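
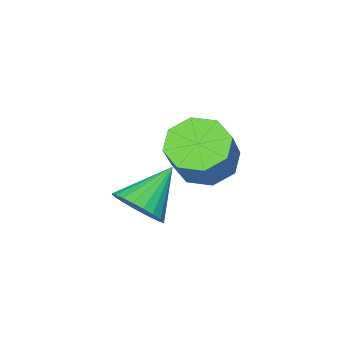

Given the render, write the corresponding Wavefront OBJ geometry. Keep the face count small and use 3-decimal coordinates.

v -0.113 -2.459 3.197
v 0.697 -3.048 2.955
v 1.542 -2.43 4.281
v 0.733 -1.841 4.523
v 0.724 -2.34 2.608
v 1.57 -1.723 3.935
v 0.261 -1.702 2.606
v 1.107 -1.085 3.933
v -0.421 -1.507 2.95
v 0.425 -0.89 4.277
v -0.922 -1.87 3.439
v -0.077 -1.252 4.765
v -0.95 -2.577 3.785
v -0.104 -1.96 5.112
v -0.487 -3.215 3.787
v 0.359 -2.598 5.114
v 0.195 -3.41 3.443
v 1.041 -2.793 4.77
v 3.286 -1.351 3.164
v 3.826 -1.644 3.808
v 1.934 -1.489 4.236
v 3.835 -1.302 3.863
v 3.76 -0.966 3.812
v 3.613 -0.69 3.662
v 3.416 -0.514 3.436
v 3.2 -0.466 3.169
v 2.996 -0.552 2.901
v 2.837 -0.76 2.673
v 2.746 -1.059 2.52
v 2.737 -1.401 2.466
v 2.812 -1.737 2.517
v 2.959 -2.013 2.667
v 3.156 -2.189 2.893
v 3.372 -2.237 3.16
v 3.576 -2.151 3.428
v 3.735 -1.943 3.656
f 2 1 5
f 2 5 3
f 3 5 6
f 3 6 4
f 5 1 7
f 5 7 6
f 6 7 8
f 6 8 4
f 7 1 9
f 7 9 8
f 8 9 10
f 8 10 4
f 9 1 11
f 9 11 10
f 10 11 12
f 10 12 4
f 11 1 13
f 11 13 12
f 12 13 14
f 12 14 4
f 13 1 15
f 13 15 14
f 14 15 16
f 14 16 4
f 15 1 17
f 15 17 16
f 16 17 18
f 16 18 4
f 17 1 2
f 17 2 18
f 18 2 3
f 18 3 4
f 20 19 22
f 20 22 21
f 22 19 23
f 22 23 21
f 23 19 24
f 23 24 21
f 24 19 25
f 24 25 21
f 25 19 26
f 25 26 21
f 26 19 27
f 26 27 21
f 27 19 28
f 27 28 21
f 28 19 29
f 28 29 21
f 29 19 30
f 29 30 21
f 30 19 31
f 30 31 21
f 31 19 32
f 31 32 21
f 32 19 33
f 32 33 21
f 33 19 34
f 33 34 21
f 34 19 35
f 34 35 21
f 35 19 36
f 35 36 21
f 36 19 20
f 36 20 21



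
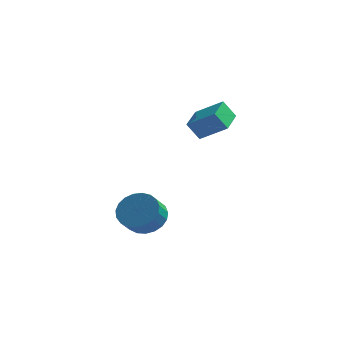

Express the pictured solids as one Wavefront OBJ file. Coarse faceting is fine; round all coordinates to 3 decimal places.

v -2.285 2.885 1.784
v -2.892 2.682 2.752
v -2.383 4.548 2.071
v -2.989 4.345 3.039
v -0.831 2.815 2.681
v -1.437 2.612 3.649
v -0.928 4.478 2.968
v -1.535 4.275 3.936
v -3.33 -1.898 -1.742
v -2.532 -1.47 -1.117
v -2.672 -2.295 -0.373
v -3.47 -2.722 -0.998
v -2.904 -1.259 -0.954
v -3.044 -2.084 -0.21
v -3.349 -1.159 -0.927
v -3.49 -1.984 -0.183
v -3.791 -1.186 -1.041
v -3.932 -2.011 -0.297
v -4.153 -1.337 -1.276
v -4.294 -2.162 -0.532
v -4.373 -1.584 -1.592
v -4.514 -2.409 -0.848
v -4.413 -1.886 -1.934
v -4.553 -2.711 -1.189
v -4.265 -2.189 -2.242
v -4.406 -3.014 -1.498
v -3.956 -2.442 -2.464
v -4.096 -3.267 -1.72
v -3.538 -2.601 -2.562
v -3.678 -3.426 -1.817
v -3.084 -2.639 -2.517
v -3.225 -3.464 -1.773
v -2.673 -2.548 -2.339
v -2.813 -3.373 -1.594
v -2.375 -2.344 -2.057
v -2.516 -3.169 -1.313
v -2.243 -2.064 -1.721
v -2.383 -2.889 -0.977
v -2.298 -1.754 -1.389
v -2.438 -2.579 -0.644
f 2 4 1
f 5 2 1
f 1 4 3
f 3 5 1
f 2 8 4
f 6 2 5
f 6 8 2
f 4 8 3
f 7 5 3
f 3 8 7
f 7 6 5
f 8 6 7
f 10 9 13
f 10 13 11
f 11 13 14
f 11 14 12
f 13 9 15
f 13 15 14
f 14 15 16
f 14 16 12
f 15 9 17
f 15 17 16
f 16 17 18
f 16 18 12
f 17 9 19
f 17 19 18
f 18 19 20
f 18 20 12
f 19 9 21
f 19 21 20
f 20 21 22
f 20 22 12
f 21 9 23
f 21 23 22
f 22 23 24
f 22 24 12
f 23 9 25
f 23 25 24
f 24 25 26
f 24 26 12
f 25 9 27
f 25 27 26
f 26 27 28
f 26 28 12
f 27 9 29
f 27 29 28
f 28 29 30
f 28 30 12
f 29 9 31
f 29 31 30
f 30 31 32
f 30 32 12
f 31 9 33
f 31 33 32
f 32 33 34
f 32 34 12
f 33 9 35
f 33 35 34
f 34 35 36
f 34 36 12
f 35 9 37
f 35 37 36
f 36 37 38
f 36 38 12
f 37 9 39
f 37 39 38
f 38 39 40
f 38 40 12
f 39 9 10
f 39 10 40
f 40 10 11
f 40 11 12



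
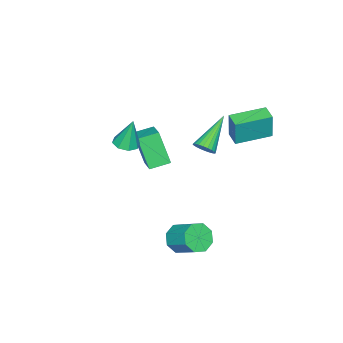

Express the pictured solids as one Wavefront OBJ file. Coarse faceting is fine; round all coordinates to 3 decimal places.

v -3.371 -1.69 -1.828
v -3.62 -2.543 -0.002
v -2.364 -0.766 -1.259
v -2.613 -1.619 0.566
v -2.547 -2.441 -2.066
v -2.796 -3.294 -0.241
v -1.54 -1.517 -1.498
v -1.789 -2.37 0.328
v -3.429 3.945 2.691
v -3.248 4.018 4.219
v -2.884 4.603 2.595
v -2.703 4.675 4.123
v -1.977 2.725 2.577
v -1.796 2.797 4.105
v -1.432 3.382 2.481
v -1.251 3.455 4.009
v 1.583 2.125 -3.002
v 2.264 2.289 -3.5
v 2.599 3.52 -2.636
v 1.917 3.355 -2.138
v 1.718 2.588 -3.714
v 2.052 3.818 -2.85
v 1.092 2.615 -3.51
v 1.427 3.845 -2.647
v 0.754 2.355 -3.009
v 1.089 3.586 -2.146
v 0.901 1.96 -2.504
v 1.236 3.191 -1.64
v 1.448 1.662 -2.29
v 1.782 2.892 -1.426
v 2.073 1.635 -2.493
v 2.408 2.865 -1.63
v 2.411 1.894 -2.994
v 2.746 3.125 -2.131
v -1.075 -2.584 0.396
v -0.369 -2.6 0.462
v -1.225 -2.236 2.084
v -0.555 -2.103 0.343
v -1.046 -1.888 0.255
v -1.554 -2.08 0.25
v -1.782 -2.567 0.33
v -1.596 -3.064 0.449
v -1.104 -3.279 0.536
v -0.596 -3.087 0.542
v 0.425 2.742 3.117
v 0.725 2.433 3.535
v -1.285 2.818 4.403
v 0.779 2.653 3.593
v 0.779 2.886 3.58
v 0.725 3.098 3.496
v 0.625 3.256 3.354
v 0.495 3.335 3.176
v 0.354 3.324 2.99
v 0.224 3.225 2.822
v 0.125 3.052 2.7
v 0.071 2.832 2.641
v 0.07 2.598 2.655
v 0.124 2.386 2.739
v 0.224 2.229 2.881
v 0.354 2.149 3.058
v 0.495 2.16 3.245
v 0.625 2.26 3.412
f 2 4 1
f 5 2 1
f 1 4 3
f 3 5 1
f 2 8 4
f 6 2 5
f 6 8 2
f 4 8 3
f 7 5 3
f 3 8 7
f 7 6 5
f 8 6 7
f 10 12 9
f 13 10 9
f 9 12 11
f 11 13 9
f 10 16 12
f 14 10 13
f 14 16 10
f 12 16 11
f 15 13 11
f 11 16 15
f 15 14 13
f 16 14 15
f 18 17 21
f 18 21 19
f 19 21 22
f 19 22 20
f 21 17 23
f 21 23 22
f 22 23 24
f 22 24 20
f 23 17 25
f 23 25 24
f 24 25 26
f 24 26 20
f 25 17 27
f 25 27 26
f 26 27 28
f 26 28 20
f 27 17 29
f 27 29 28
f 28 29 30
f 28 30 20
f 29 17 31
f 29 31 30
f 30 31 32
f 30 32 20
f 31 17 33
f 31 33 32
f 32 33 34
f 32 34 20
f 33 17 18
f 33 18 34
f 34 18 19
f 34 19 20
f 36 35 38
f 36 38 37
f 38 35 39
f 38 39 37
f 39 35 40
f 39 40 37
f 40 35 41
f 40 41 37
f 41 35 42
f 41 42 37
f 42 35 43
f 42 43 37
f 43 35 44
f 43 44 37
f 44 35 36
f 44 36 37
f 46 45 48
f 46 48 47
f 48 45 49
f 48 49 47
f 49 45 50
f 49 50 47
f 50 45 51
f 50 51 47
f 51 45 52
f 51 52 47
f 52 45 53
f 52 53 47
f 53 45 54
f 53 54 47
f 54 45 55
f 54 55 47
f 55 45 56
f 55 56 47
f 56 45 57
f 56 57 47
f 57 45 58
f 57 58 47
f 58 45 59
f 58 59 47
f 59 45 60
f 59 60 47
f 60 45 61
f 60 61 47
f 61 45 62
f 61 62 47
f 62 45 46
f 62 46 47



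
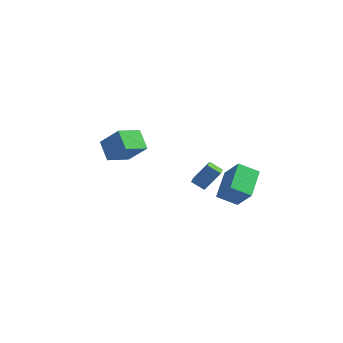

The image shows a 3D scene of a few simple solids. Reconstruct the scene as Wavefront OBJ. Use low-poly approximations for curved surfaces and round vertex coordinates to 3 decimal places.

v 3.321 0.01 -3.848
v 2.364 -0.814 -3.135
v 2.594 1.757 -2.806
v 1.637 0.933 -2.093
v 4.563 -0.273 -2.507
v 3.606 -1.097 -1.794
v 3.836 1.474 -1.465
v 2.879 0.65 -0.752
v -5.258 -2.499 -0.304
v -3.846 -2.411 1.081
v -4.902 -0.935 -0.767
v -3.49 -0.847 0.618
v -4.23 -3.033 -1.318
v -2.818 -2.945 0.067
v -3.874 -1.469 -1.781
v -2.462 -1.381 -0.396
v 2.92 -3.704 -0.112
v 3.584 -3.047 1.162
v 3.634 -3.398 -0.642
v 4.297 -2.74 0.632
v 3.363 -4.46 0.048
v 4.026 -3.802 1.322
v 4.076 -4.153 -0.482
v 4.74 -3.496 0.792
f 2 4 1
f 5 2 1
f 1 4 3
f 3 5 1
f 2 8 4
f 6 2 5
f 6 8 2
f 4 8 3
f 7 5 3
f 3 8 7
f 7 6 5
f 8 6 7
f 10 12 9
f 13 10 9
f 9 12 11
f 11 13 9
f 10 16 12
f 14 10 13
f 14 16 10
f 12 16 11
f 15 13 11
f 11 16 15
f 15 14 13
f 16 14 15
f 18 20 17
f 21 18 17
f 17 20 19
f 19 21 17
f 18 24 20
f 22 18 21
f 22 24 18
f 20 24 19
f 23 21 19
f 19 24 23
f 23 22 21
f 24 22 23



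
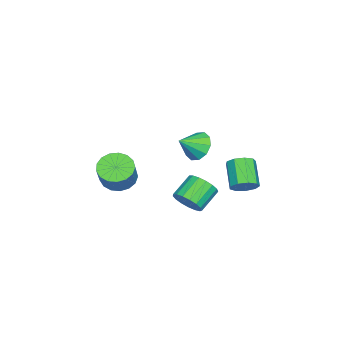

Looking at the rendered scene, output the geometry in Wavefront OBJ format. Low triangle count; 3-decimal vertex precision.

v -0.528 -2.728 -2.643
v 0.205 -2.371 -3.24
v 1.18 -2.156 -1.914
v 0.448 -2.512 -1.317
v -0.047 -1.977 -3.118
v 0.928 -1.762 -1.792
v -0.409 -1.755 -2.888
v 0.566 -1.54 -1.562
v -0.799 -1.756 -2.601
v 0.176 -1.54 -1.275
v -1.126 -1.979 -2.324
v -0.151 -1.764 -0.998
v -1.316 -2.374 -2.12
v -0.341 -2.159 -0.794
v -1.326 -2.85 -2.036
v -0.351 -2.635 -0.71
v -1.152 -3.298 -2.091
v -0.177 -3.083 -0.765
v -0.836 -3.615 -2.272
v 0.139 -3.4 -0.946
v -0.449 -3.729 -2.539
v 0.526 -3.514 -1.212
v -0.08 -3.614 -2.829
v 0.895 -3.398 -1.503
v 0.187 -3.295 -3.076
v 1.162 -3.08 -1.75
v 0.29 -2.847 -3.225
v 1.265 -2.631 -1.899
v 1.004 2.113 1.488
v 1.649 2.779 1.415
v 1.836 1.387 2.212
v 1.336 2.887 1.884
v 0.895 2.699 2.202
v 0.496 2.288 2.248
v 0.292 1.81 2.003
v 0.359 1.448 1.562
v 0.673 1.34 1.093
v 1.113 1.527 0.774
v 1.512 1.939 0.729
v 1.717 2.417 0.974
v -0.473 4.133 -1.981
v -0.011 3.535 -1.787
v -1.206 2.949 -0.745
v -1.667 3.547 -0.939
v 0.075 3.946 -1.458
v -1.12 3.36 -0.416
v -0.095 4.444 -1.373
v -1.29 3.859 -0.332
v -0.442 4.797 -1.573
v -1.637 4.211 -0.531
v -0.804 4.839 -1.964
v -1.998 4.253 -0.922
v -1.01 4.55 -2.362
v -2.205 3.965 -1.32
v -0.965 4.067 -2.582
v -2.159 3.481 -1.541
v -0.689 3.614 -2.521
v -1.884 3.028 -1.479
v -0.312 3.404 -2.207
v -1.507 2.818 -1.165
v -0.112 1.19 -3.569
v 0.194 0.72 -2.853
v -0.982 1.199 -2.035
v -1.288 1.67 -2.751
v 0.383 1.11 -2.809
v -0.793 1.589 -1.992
v 0.458 1.518 -2.94
v -0.717 1.998 -2.123
v 0.403 1.852 -3.215
v -0.772 2.331 -2.398
v 0.23 2.033 -3.571
v -0.946 2.513 -2.754
v -0.022 2.022 -3.926
v -1.197 2.502 -3.109
v -0.294 1.82 -4.2
v -1.47 2.3 -3.382
v -0.525 1.474 -4.329
v -1.7 1.953 -3.511
v -0.661 1.063 -4.283
v -1.837 1.542 -3.466
v -0.672 0.681 -4.074
v -1.847 1.16 -3.257
v -0.554 0.416 -3.75
v -1.73 0.895 -2.932
v -0.335 0.328 -3.383
v -1.511 0.807 -2.566
v -0.065 0.437 -3.06
v -1.241 0.917 -2.242
f 2 1 5
f 2 5 3
f 3 5 6
f 3 6 4
f 5 1 7
f 5 7 6
f 6 7 8
f 6 8 4
f 7 1 9
f 7 9 8
f 8 9 10
f 8 10 4
f 9 1 11
f 9 11 10
f 10 11 12
f 10 12 4
f 11 1 13
f 11 13 12
f 12 13 14
f 12 14 4
f 13 1 15
f 13 15 14
f 14 15 16
f 14 16 4
f 15 1 17
f 15 17 16
f 16 17 18
f 16 18 4
f 17 1 19
f 17 19 18
f 18 19 20
f 18 20 4
f 19 1 21
f 19 21 20
f 20 21 22
f 20 22 4
f 21 1 23
f 21 23 22
f 22 23 24
f 22 24 4
f 23 1 25
f 23 25 24
f 24 25 26
f 24 26 4
f 25 1 27
f 25 27 26
f 26 27 28
f 26 28 4
f 27 1 2
f 27 2 28
f 28 2 3
f 28 3 4
f 30 29 32
f 30 32 31
f 32 29 33
f 32 33 31
f 33 29 34
f 33 34 31
f 34 29 35
f 34 35 31
f 35 29 36
f 35 36 31
f 36 29 37
f 36 37 31
f 37 29 38
f 37 38 31
f 38 29 39
f 38 39 31
f 39 29 40
f 39 40 31
f 40 29 30
f 40 30 31
f 42 41 45
f 42 45 43
f 43 45 46
f 43 46 44
f 45 41 47
f 45 47 46
f 46 47 48
f 46 48 44
f 47 41 49
f 47 49 48
f 48 49 50
f 48 50 44
f 49 41 51
f 49 51 50
f 50 51 52
f 50 52 44
f 51 41 53
f 51 53 52
f 52 53 54
f 52 54 44
f 53 41 55
f 53 55 54
f 54 55 56
f 54 56 44
f 55 41 57
f 55 57 56
f 56 57 58
f 56 58 44
f 57 41 59
f 57 59 58
f 58 59 60
f 58 60 44
f 59 41 42
f 59 42 60
f 60 42 43
f 60 43 44
f 62 61 65
f 62 65 63
f 63 65 66
f 63 66 64
f 65 61 67
f 65 67 66
f 66 67 68
f 66 68 64
f 67 61 69
f 67 69 68
f 68 69 70
f 68 70 64
f 69 61 71
f 69 71 70
f 70 71 72
f 70 72 64
f 71 61 73
f 71 73 72
f 72 73 74
f 72 74 64
f 73 61 75
f 73 75 74
f 74 75 76
f 74 76 64
f 75 61 77
f 75 77 76
f 76 77 78
f 76 78 64
f 77 61 79
f 77 79 78
f 78 79 80
f 78 80 64
f 79 61 81
f 79 81 80
f 80 81 82
f 80 82 64
f 81 61 83
f 81 83 82
f 82 83 84
f 82 84 64
f 83 61 85
f 83 85 84
f 84 85 86
f 84 86 64
f 85 61 87
f 85 87 86
f 86 87 88
f 86 88 64
f 87 61 62
f 87 62 88
f 88 62 63
f 88 63 64



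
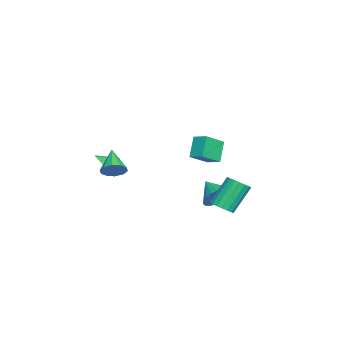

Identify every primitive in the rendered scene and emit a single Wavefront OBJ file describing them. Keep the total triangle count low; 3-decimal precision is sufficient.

v -4.442 1.036 -0.269
v -3.419 0.192 0.533
v -3.999 1.858 0.03
v -2.976 1.013 0.832
v -3.524 0.987 -1.492
v -2.501 0.142 -0.69
v -3.081 1.808 -1.193
v -2.058 0.964 -0.391
v 1.481 2.58 -1.802
v 1.804 2.964 -0.948
v 0.639 1.68 -1.078
v 1.478 3.202 -1.031
v 1.153 3.332 -1.247
v 0.885 3.333 -1.56
v 0.72 3.203 -1.914
v 0.686 2.966 -2.248
v 0.79 2.662 -2.506
v 1.014 2.344 -2.641
v 1.318 2.067 -2.632
v 1.651 1.878 -2.479
v 1.954 1.812 -2.208
v 2.176 1.878 -1.868
v 2.277 2.065 -1.516
v 2.241 2.342 -1.213
v 2.074 2.66 -1.012
v 0.051 -4.221 -0.727
v 0.313 -4.651 0.102
v -0.391 -3.459 -0.193
v 0.723 -4.317 -0.035
v 0.92 -3.952 -0.391
v 0.841 -3.673 -0.854
v 0.511 -3.568 -1.277
v 0.035 -3.67 -1.525
v -0.436 -3.947 -1.52
v -0.752 -4.311 -1.263
v -0.814 -4.646 -0.836
v -0.601 -4.847 -0.375
v -0.181 -4.848 -0.025
v 3.203 3.074 -1.775
v 3.809 2.923 -1.359
v 2.903 3.715 0.25
v 2.297 3.866 -0.165
v 3.873 3.23 -1.475
v 2.966 4.022 0.135
v 3.803 3.506 -1.649
v 2.897 4.298 -0.04
v 3.615 3.696 -1.849
v 2.709 4.488 -0.239
v 3.346 3.763 -2.034
v 2.439 4.555 -0.424
v 3.048 3.694 -2.167
v 2.141 4.486 -0.558
v 2.781 3.502 -2.223
v 1.874 4.294 -0.613
v 2.597 3.225 -2.19
v 1.691 4.017 -0.581
v 2.534 2.918 -2.075
v 1.627 3.71 -0.465
v 2.603 2.642 -1.9
v 1.697 3.434 -0.291
v 2.791 2.452 -1.701
v 1.885 3.244 -0.091
v 3.061 2.385 -1.516
v 2.154 3.177 0.094
v 3.359 2.454 -1.382
v 2.452 3.246 0.227
v 3.626 2.646 -1.327
v 2.719 3.438 0.283
v 3.719 -2.774 0.728
v 4.179 -2.77 1.346
v 2.401 -3.206 1.712
v 3.997 -2.333 1.295
v 3.709 -2.064 1.028
v 3.425 -2.067 0.646
v 3.253 -2.339 0.296
v 3.259 -2.777 0.111
v 3.441 -3.214 0.162
v 3.728 -3.483 0.429
v 4.012 -3.481 0.811
v 4.184 -3.208 1.161
f 2 4 1
f 5 2 1
f 1 4 3
f 3 5 1
f 2 8 4
f 6 2 5
f 6 8 2
f 4 8 3
f 7 5 3
f 3 8 7
f 7 6 5
f 8 6 7
f 10 9 12
f 10 12 11
f 12 9 13
f 12 13 11
f 13 9 14
f 13 14 11
f 14 9 15
f 14 15 11
f 15 9 16
f 15 16 11
f 16 9 17
f 16 17 11
f 17 9 18
f 17 18 11
f 18 9 19
f 18 19 11
f 19 9 20
f 19 20 11
f 20 9 21
f 20 21 11
f 21 9 22
f 21 22 11
f 22 9 23
f 22 23 11
f 23 9 24
f 23 24 11
f 24 9 25
f 24 25 11
f 25 9 10
f 25 10 11
f 27 26 29
f 27 29 28
f 29 26 30
f 29 30 28
f 30 26 31
f 30 31 28
f 31 26 32
f 31 32 28
f 32 26 33
f 32 33 28
f 33 26 34
f 33 34 28
f 34 26 35
f 34 35 28
f 35 26 36
f 35 36 28
f 36 26 37
f 36 37 28
f 37 26 38
f 37 38 28
f 38 26 27
f 38 27 28
f 40 39 43
f 40 43 41
f 41 43 44
f 41 44 42
f 43 39 45
f 43 45 44
f 44 45 46
f 44 46 42
f 45 39 47
f 45 47 46
f 46 47 48
f 46 48 42
f 47 39 49
f 47 49 48
f 48 49 50
f 48 50 42
f 49 39 51
f 49 51 50
f 50 51 52
f 50 52 42
f 51 39 53
f 51 53 52
f 52 53 54
f 52 54 42
f 53 39 55
f 53 55 54
f 54 55 56
f 54 56 42
f 55 39 57
f 55 57 56
f 56 57 58
f 56 58 42
f 57 39 59
f 57 59 58
f 58 59 60
f 58 60 42
f 59 39 61
f 59 61 60
f 60 61 62
f 60 62 42
f 61 39 63
f 61 63 62
f 62 63 64
f 62 64 42
f 63 39 65
f 63 65 64
f 64 65 66
f 64 66 42
f 65 39 67
f 65 67 66
f 66 67 68
f 66 68 42
f 67 39 40
f 67 40 68
f 68 40 41
f 68 41 42
f 70 69 72
f 70 72 71
f 72 69 73
f 72 73 71
f 73 69 74
f 73 74 71
f 74 69 75
f 74 75 71
f 75 69 76
f 75 76 71
f 76 69 77
f 76 77 71
f 77 69 78
f 77 78 71
f 78 69 79
f 78 79 71
f 79 69 80
f 79 80 71
f 80 69 70
f 80 70 71



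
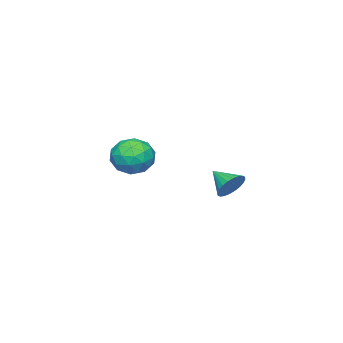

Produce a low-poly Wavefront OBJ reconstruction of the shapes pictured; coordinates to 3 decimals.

v -1.781 3.637 -3.695
v -1.307 3.286 -4.141
v -1.979 2.623 -3.105
v -1.131 3.374 -3.93
v -1.054 3.503 -3.683
v -1.088 3.652 -3.439
v -1.227 3.799 -3.233
v -1.451 3.921 -3.097
v -1.725 4 -3.053
v -2.007 4.024 -3.106
v -2.256 3.989 -3.249
v -2.432 3.9 -3.46
v -2.509 3.772 -3.707
v -2.475 3.623 -3.952
v -2.336 3.476 -4.158
v -2.112 3.353 -4.293
v -1.838 3.274 -4.338
v -1.556 3.251 -4.284
v -2.853 -1.081 -3.863
v -2.18 -1.386 -3.115
v -3.66 -2.574 -3.745
v -2.987 -2.879 -2.997
v -3.683 -2.117 -2.798
v -3.184 -1.194 -2.871
v -2.656 -2.766 -3.989
v -2.157 -1.843 -4.062
v -2.058 -2.427 -3.193
v -2.693 -2.026 -2.457
v -3.147 -1.934 -4.403
v -3.782 -1.533 -3.667
v -2.446 -1.102 -3.499
v -3.394 -2.858 -3.361
v -3.804 -2.41 -3.244
v -3.408 -2.589 -2.804
v -3.036 -0.99 -3.356
v -2.64 -1.169 -2.917
v -3.524 -1.598 -2.73
v -3.2 -2.791 -3.943
v -2.804 -2.97 -3.504
v -2.432 -1.371 -4.056
v -2.036 -1.55 -3.616
v -2.316 -2.362 -4.13
v -1.978 -1.894 -3.106
v -2.452 -2.771 -3.036
v -2.258 -2.705 -3.619
v -1.965 -2.163 -3.662
v -2.351 -1.658 -2.673
v -2.826 -2.535 -2.604
v -3.235 -2.087 -2.487
v -2.942 -1.545 -2.53
v -2.279 -2.27 -2.719
v -3.014 -1.425 -4.256
v -3.489 -2.302 -4.187
v -2.898 -2.415 -4.33
v -2.605 -1.873 -4.373
v -3.388 -1.189 -3.824
v -3.862 -2.066 -3.754
v -3.875 -1.797 -3.198
v -3.582 -1.255 -3.241
v -3.561 -1.69 -4.141
f 2 1 4
f 2 4 3
f 4 1 5
f 4 5 3
f 5 1 6
f 5 6 3
f 6 1 7
f 6 7 3
f 7 1 8
f 7 8 3
f 8 1 9
f 8 9 3
f 9 1 10
f 9 10 3
f 10 1 11
f 10 11 3
f 11 1 12
f 11 12 3
f 12 1 13
f 12 13 3
f 13 1 14
f 13 14 3
f 14 1 15
f 14 15 3
f 15 1 16
f 15 16 3
f 16 1 17
f 16 17 3
f 17 1 18
f 17 18 3
f 18 1 2
f 18 2 3
f 19 56 35
f 56 30 59
f 35 59 24
f 56 59 35
f 19 35 31
f 35 24 36
f 31 36 20
f 35 36 31
f 19 31 40
f 31 20 41
f 40 41 26
f 31 41 40
f 19 40 52
f 40 26 55
f 52 55 29
f 40 55 52
f 19 52 56
f 52 29 60
f 56 60 30
f 52 60 56
f 20 36 47
f 36 24 50
f 47 50 28
f 36 50 47
f 24 59 37
f 59 30 58
f 37 58 23
f 59 58 37
f 30 60 57
f 60 29 53
f 57 53 21
f 60 53 57
f 29 55 54
f 55 26 42
f 54 42 25
f 55 42 54
f 26 41 46
f 41 20 43
f 46 43 27
f 41 43 46
f 22 48 34
f 48 28 49
f 34 49 23
f 48 49 34
f 22 34 32
f 34 23 33
f 32 33 21
f 34 33 32
f 22 32 39
f 32 21 38
f 39 38 25
f 32 38 39
f 22 39 44
f 39 25 45
f 44 45 27
f 39 45 44
f 22 44 48
f 44 27 51
f 48 51 28
f 44 51 48
f 23 49 37
f 49 28 50
f 37 50 24
f 49 50 37
f 21 33 57
f 33 23 58
f 57 58 30
f 33 58 57
f 25 38 54
f 38 21 53
f 54 53 29
f 38 53 54
f 27 45 46
f 45 25 42
f 46 42 26
f 45 42 46
f 28 51 47
f 51 27 43
f 47 43 20
f 51 43 47



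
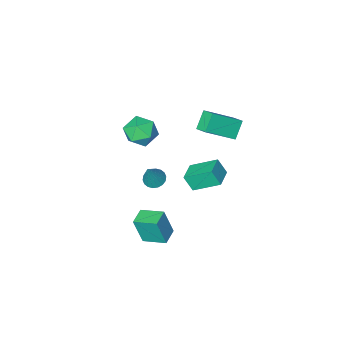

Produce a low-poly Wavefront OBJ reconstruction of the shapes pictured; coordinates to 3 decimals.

v 0.28 -2.681 2.63
v 0.734 -3.378 3.255
v -0.074 -3.902 1.525
v 0.38 -4.599 2.15
v -0.516 -4.152 2.434
v -0.297 -3.398 3.117
v 0.957 -3.882 1.663
v 1.176 -3.128 2.346
v 1.153 -4.121 2.658
v 0.243 -4.288 3.134
v 0.417 -2.992 1.646
v -0.493 -3.159 2.122
v -1.479 -1.573 0.255
v -2.563 -0.532 1.131
v -1.792 -1.138 -0.648
v -2.876 -0.097 0.228
v -0.604 -0.743 0.352
v -1.688 0.298 1.228
v -0.917 -0.308 -0.551
v -2.001 0.733 0.325
v 2.086 0.943 3.137
v 2.601 0.647 2.999
v 2.694 1.337 4.563
v 2.65 0.898 2.909
v 2.587 1.158 2.864
v 2.424 1.376 2.873
v 2.195 1.507 2.934
v 1.944 1.527 3.036
v 1.721 1.431 3.157
v 1.571 1.238 3.275
v 1.522 0.987 3.365
v 1.585 0.727 3.41
v 1.747 0.509 3.401
v 1.977 0.378 3.34
v 2.228 0.358 3.238
v 2.451 0.454 3.117
v -4.019 -1.393 3.333
v -2.398 -1.764 4.425
v -4.079 -0.583 3.697
v -2.458 -0.954 4.789
v -3.322 -0.946 2.451
v -1.701 -1.317 3.543
v -3.382 -0.136 2.815
v -1.761 -0.507 3.907
v 2.441 3.487 1.164
v 2.821 3.205 2.724
v 3.194 4.078 1.088
v 3.574 3.796 2.647
v 3.206 2.464 0.793
v 3.586 2.182 2.352
v 3.959 3.055 0.716
v 4.339 2.773 2.276
f 1 12 6
f 1 6 2
f 1 2 8
f 1 8 11
f 1 11 12
f 2 6 10
f 6 12 5
f 12 11 3
f 11 8 7
f 8 2 9
f 4 10 5
f 4 5 3
f 4 3 7
f 4 7 9
f 4 9 10
f 5 10 6
f 3 5 12
f 7 3 11
f 9 7 8
f 10 9 2
f 14 16 13
f 17 14 13
f 13 16 15
f 15 17 13
f 14 20 16
f 18 14 17
f 18 20 14
f 16 20 15
f 19 17 15
f 15 20 19
f 19 18 17
f 20 18 19
f 22 21 24
f 22 24 23
f 24 21 25
f 24 25 23
f 25 21 26
f 25 26 23
f 26 21 27
f 26 27 23
f 27 21 28
f 27 28 23
f 28 21 29
f 28 29 23
f 29 21 30
f 29 30 23
f 30 21 31
f 30 31 23
f 31 21 32
f 31 32 23
f 32 21 33
f 32 33 23
f 33 21 34
f 33 34 23
f 34 21 35
f 34 35 23
f 35 21 36
f 35 36 23
f 36 21 22
f 36 22 23
f 38 40 37
f 41 38 37
f 37 40 39
f 39 41 37
f 38 44 40
f 42 38 41
f 42 44 38
f 40 44 39
f 43 41 39
f 39 44 43
f 43 42 41
f 44 42 43
f 46 48 45
f 49 46 45
f 45 48 47
f 47 49 45
f 46 52 48
f 50 46 49
f 50 52 46
f 48 52 47
f 51 49 47
f 47 52 51
f 51 50 49
f 52 50 51



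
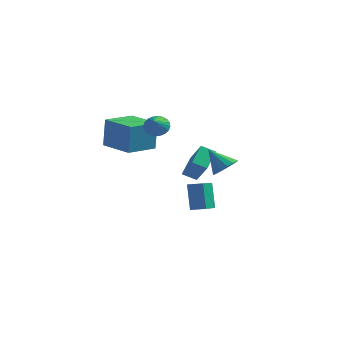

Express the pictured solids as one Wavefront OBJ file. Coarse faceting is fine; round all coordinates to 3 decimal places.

v 2.997 -3.545 1.44
v 3.519 -3.051 1.835
v 1.943 -3.295 2.52
v 3.307 -2.797 1.569
v 3.012 -2.743 1.269
v 2.713 -2.904 1.015
v 2.49 -3.236 0.874
v 2.403 -3.651 0.885
v 2.475 -4.038 1.044
v 2.687 -4.293 1.31
v 2.982 -4.347 1.61
v 3.281 -4.186 1.865
v 3.504 -3.853 2.005
v 3.591 -3.438 1.994
v -1.216 -2.598 3.515
v -0.634 -2.833 3.142
v -1.084 -3.402 4.225
v -0.513 -2.652 3.325
v -0.499 -2.462 3.537
v -0.594 -2.293 3.746
v -0.783 -2.171 3.919
v -1.039 -2.113 4.031
v -1.321 -2.13 4.065
v -1.587 -2.218 4.015
v -1.797 -2.363 3.889
v -1.918 -2.545 3.705
v -1.932 -2.734 3.493
v -1.837 -2.903 3.285
v -1.648 -3.026 3.111
v -1.392 -3.083 2.999
v -1.11 -3.067 2.965
v -0.844 -2.979 3.015
v -0.447 0.601 -4.218
v -0.872 1.284 -2.586
v -0.521 2.42 -4.999
v -0.947 3.103 -3.366
v 0.447 0.717 -4.034
v 0.021 1.4 -2.401
v 0.372 2.536 -4.814
v -0.053 3.219 -3.182
v -0.395 -0.915 -0.716
v -0.357 0.421 -0.012
v 0.4 -0.725 -1.117
v 0.437 0.61 -0.414
v 0.463 -1.65 0.634
v 0.5 -0.315 1.337
v 1.257 -1.461 0.232
v 1.295 -0.125 0.936
v -5.312 -0.217 0.485
v -5.278 0.03 2.369
v -4.394 1.543 0.238
v -4.361 1.79 2.121
v -3.419 -1.19 0.579
v -3.386 -0.943 2.462
v -2.502 0.57 0.331
v -2.468 0.817 2.215
f 2 1 4
f 2 4 3
f 4 1 5
f 4 5 3
f 5 1 6
f 5 6 3
f 6 1 7
f 6 7 3
f 7 1 8
f 7 8 3
f 8 1 9
f 8 9 3
f 9 1 10
f 9 10 3
f 10 1 11
f 10 11 3
f 11 1 12
f 11 12 3
f 12 1 13
f 12 13 3
f 13 1 14
f 13 14 3
f 14 1 2
f 14 2 3
f 16 15 18
f 16 18 17
f 18 15 19
f 18 19 17
f 19 15 20
f 19 20 17
f 20 15 21
f 20 21 17
f 21 15 22
f 21 22 17
f 22 15 23
f 22 23 17
f 23 15 24
f 23 24 17
f 24 15 25
f 24 25 17
f 25 15 26
f 25 26 17
f 26 15 27
f 26 27 17
f 27 15 28
f 27 28 17
f 28 15 29
f 28 29 17
f 29 15 30
f 29 30 17
f 30 15 31
f 30 31 17
f 31 15 32
f 31 32 17
f 32 15 16
f 32 16 17
f 34 36 33
f 37 34 33
f 33 36 35
f 35 37 33
f 34 40 36
f 38 34 37
f 38 40 34
f 36 40 35
f 39 37 35
f 35 40 39
f 39 38 37
f 40 38 39
f 42 44 41
f 45 42 41
f 41 44 43
f 43 45 41
f 42 48 44
f 46 42 45
f 46 48 42
f 44 48 43
f 47 45 43
f 43 48 47
f 47 46 45
f 48 46 47
f 50 52 49
f 53 50 49
f 49 52 51
f 51 53 49
f 50 56 52
f 54 50 53
f 54 56 50
f 52 56 51
f 55 53 51
f 51 56 55
f 55 54 53
f 56 54 55



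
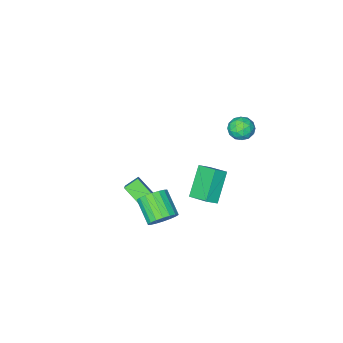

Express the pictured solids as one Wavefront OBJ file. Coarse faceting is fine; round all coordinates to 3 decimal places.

v -0.096 0.298 -0.111
v 0.645 0.183 0.422
v -0.296 1.67 0.462
v 0.446 1.555 0.995
v 1.174 1.145 -1.695
v 1.916 1.03 -1.162
v 0.975 2.517 -1.122
v 1.716 2.402 -0.589
v -2.07 1.911 3.78
v -1.535 2.054 4.427
v -1.205 0.966 3.273
v -0.67 1.109 3.92
v -1.419 0.73 4.062
v -1.954 1.314 4.376
v -0.786 1.706 3.324
v -1.321 2.29 3.638
v -0.741 1.927 4.145
v -1.133 1.324 4.602
v -1.607 1.696 3.098
v -1.999 1.093 3.555
v -1.878 2.066 4.148
v -0.862 0.954 3.552
v -1.302 0.732 3.636
v -0.988 0.816 4.016
v -2.125 1.631 4.118
v -1.81 1.714 4.498
v -1.742 0.936 4.284
v -0.93 1.306 3.202
v -0.615 1.389 3.582
v -1.752 2.204 3.684
v -1.438 2.288 4.064
v -0.998 2.084 3.416
v -1.097 2.075 4.363
v -0.589 1.519 4.065
v -0.657 1.87 3.714
v -0.971 2.213 3.899
v -1.328 1.72 4.631
v -0.819 1.164 4.333
v -1.26 0.942 4.417
v -1.574 1.285 4.601
v -0.861 1.645 4.465
v -1.921 1.856 3.367
v -1.412 1.3 3.069
v -1.166 1.735 3.099
v -1.48 2.078 3.283
v -2.151 1.501 3.635
v -1.643 0.945 3.337
v -1.769 0.807 3.801
v -2.083 1.15 3.986
v -1.879 1.375 3.235
v 1.524 -3.232 -4.641
v 1.838 -4.346 -3.785
v 2.188 -2.306 -3.68
v 2.502 -3.421 -2.824
v 2.418 -3.359 -5.136
v 2.732 -4.474 -4.28
v 3.082 -2.434 -4.175
v 3.396 -3.548 -3.319
v 4.07 1.522 -1.673
v 4.389 1.978 -0.903
v 4.15 0.513 0.063
v 3.83 0.058 -0.707
v 3.973 2.053 -0.891
v 3.734 0.589 0.074
v 3.577 2.024 -1.034
v 3.337 0.56 -0.069
v 3.278 1.895 -1.304
v 3.038 0.431 -0.338
v 3.135 1.692 -1.646
v 2.896 0.228 -0.681
v 3.178 1.456 -1.994
v 2.939 -0.008 -1.029
v 3.398 1.232 -2.278
v 3.158 -0.232 -1.313
v 3.75 1.067 -2.443
v 3.511 -0.398 -1.477
v 4.166 0.991 -2.454
v 3.927 -0.473 -1.489
v 4.563 1.02 -2.311
v 4.323 -0.444 -1.346
v 4.862 1.149 -2.042
v 4.622 -0.315 -1.076
v 5.004 1.352 -1.699
v 4.765 -0.112 -0.734
v 4.961 1.588 -1.351
v 4.722 0.124 -0.386
v 4.742 1.812 -1.067
v 4.502 0.348 -0.102
f 2 4 1
f 5 2 1
f 1 4 3
f 3 5 1
f 2 8 4
f 6 2 5
f 6 8 2
f 4 8 3
f 7 5 3
f 3 8 7
f 7 6 5
f 8 6 7
f 9 46 25
f 46 20 49
f 25 49 14
f 46 49 25
f 9 25 21
f 25 14 26
f 21 26 10
f 25 26 21
f 9 21 30
f 21 10 31
f 30 31 16
f 21 31 30
f 9 30 42
f 30 16 45
f 42 45 19
f 30 45 42
f 9 42 46
f 42 19 50
f 46 50 20
f 42 50 46
f 10 26 37
f 26 14 40
f 37 40 18
f 26 40 37
f 14 49 27
f 49 20 48
f 27 48 13
f 49 48 27
f 20 50 47
f 50 19 43
f 47 43 11
f 50 43 47
f 19 45 44
f 45 16 32
f 44 32 15
f 45 32 44
f 16 31 36
f 31 10 33
f 36 33 17
f 31 33 36
f 12 38 24
f 38 18 39
f 24 39 13
f 38 39 24
f 12 24 22
f 24 13 23
f 22 23 11
f 24 23 22
f 12 22 29
f 22 11 28
f 29 28 15
f 22 28 29
f 12 29 34
f 29 15 35
f 34 35 17
f 29 35 34
f 12 34 38
f 34 17 41
f 38 41 18
f 34 41 38
f 13 39 27
f 39 18 40
f 27 40 14
f 39 40 27
f 11 23 47
f 23 13 48
f 47 48 20
f 23 48 47
f 15 28 44
f 28 11 43
f 44 43 19
f 28 43 44
f 17 35 36
f 35 15 32
f 36 32 16
f 35 32 36
f 18 41 37
f 41 17 33
f 37 33 10
f 41 33 37
f 52 54 51
f 55 52 51
f 51 54 53
f 53 55 51
f 52 58 54
f 56 52 55
f 56 58 52
f 54 58 53
f 57 55 53
f 53 58 57
f 57 56 55
f 58 56 57
f 60 59 63
f 60 63 61
f 61 63 64
f 61 64 62
f 63 59 65
f 63 65 64
f 64 65 66
f 64 66 62
f 65 59 67
f 65 67 66
f 66 67 68
f 66 68 62
f 67 59 69
f 67 69 68
f 68 69 70
f 68 70 62
f 69 59 71
f 69 71 70
f 70 71 72
f 70 72 62
f 71 59 73
f 71 73 72
f 72 73 74
f 72 74 62
f 73 59 75
f 73 75 74
f 74 75 76
f 74 76 62
f 75 59 77
f 75 77 76
f 76 77 78
f 76 78 62
f 77 59 79
f 77 79 78
f 78 79 80
f 78 80 62
f 79 59 81
f 79 81 80
f 80 81 82
f 80 82 62
f 81 59 83
f 81 83 82
f 82 83 84
f 82 84 62
f 83 59 85
f 83 85 84
f 84 85 86
f 84 86 62
f 85 59 87
f 85 87 86
f 86 87 88
f 86 88 62
f 87 59 60
f 87 60 88
f 88 60 61
f 88 61 62



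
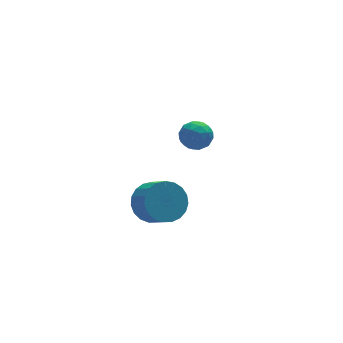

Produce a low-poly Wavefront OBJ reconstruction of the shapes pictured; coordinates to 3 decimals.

v 2.439 2.489 -0.463
v 2.819 3.07 -0.765
v 3.061 1.71 -1.175
v 3.441 2.291 -1.477
v 3.561 2.095 -0.756
v 3.176 2.576 -0.316
v 2.704 2.204 -1.624
v 2.319 2.685 -1.184
v 2.983 2.893 -1.483
v 3.512 2.826 -0.946
v 2.368 1.954 -0.994
v 2.897 1.887 -0.457
v 2.574 2.848 -0.551
v 3.306 1.932 -1.389
v 3.376 1.817 -0.965
v 3.6 2.158 -1.142
v 2.784 2.558 -0.287
v 3.008 2.899 -0.465
v 3.444 2.326 -0.46
v 2.872 1.881 -1.475
v 3.096 2.222 -1.653
v 2.28 2.622 -0.798
v 2.504 2.963 -0.975
v 2.436 2.454 -1.48
v 2.894 3.085 -1.151
v 3.26 2.628 -1.57
v 2.826 2.577 -1.656
v 2.6 2.859 -1.397
v 3.205 3.046 -0.836
v 3.571 2.588 -1.254
v 3.641 2.473 -0.83
v 3.415 2.756 -0.572
v 3.302 2.942 -1.258
v 2.309 2.192 -0.686
v 2.675 1.734 -1.104
v 2.465 2.024 -1.368
v 2.239 2.307 -1.11
v 2.62 2.152 -0.37
v 2.986 1.695 -0.789
v 3.28 1.921 -0.543
v 3.054 2.203 -0.284
v 2.578 1.838 -0.682
v -0.544 -1.979 -0.752
v 0.36 -1.766 -0.787
v 0.588 -2.627 -0.142
v -0.316 -2.841 -0.108
v 0.242 -1.565 -0.478
v 0.47 -2.427 0.167
v -0.012 -1.437 -0.216
v 0.216 -2.299 0.429
v -0.358 -1.402 -0.047
v -0.13 -2.264 0.598
v -0.736 -1.467 -0
v -0.508 -2.329 0.645
v -1.081 -1.621 -0.083
v -0.853 -2.482 0.561
v -1.334 -1.836 -0.282
v -1.105 -2.698 0.363
v -1.449 -2.077 -0.562
v -1.221 -2.938 0.083
v -1.408 -2.3 -0.875
v -1.18 -3.161 -0.23
v -1.218 -2.468 -1.167
v -0.99 -3.329 -0.522
v -0.911 -2.551 -1.387
v -0.683 -3.413 -0.742
v -0.541 -2.536 -1.497
v -0.313 -3.397 -0.853
v -0.171 -2.424 -1.479
v 0.057 -3.286 -0.834
v 0.134 -2.236 -1.335
v 0.362 -3.097 -0.69
v 0.322 -2.003 -1.09
v 0.55 -2.864 -0.445
f 1 38 17
f 38 12 41
f 17 41 6
f 38 41 17
f 1 17 13
f 17 6 18
f 13 18 2
f 17 18 13
f 1 13 22
f 13 2 23
f 22 23 8
f 13 23 22
f 1 22 34
f 22 8 37
f 34 37 11
f 22 37 34
f 1 34 38
f 34 11 42
f 38 42 12
f 34 42 38
f 2 18 29
f 18 6 32
f 29 32 10
f 18 32 29
f 6 41 19
f 41 12 40
f 19 40 5
f 41 40 19
f 12 42 39
f 42 11 35
f 39 35 3
f 42 35 39
f 11 37 36
f 37 8 24
f 36 24 7
f 37 24 36
f 8 23 28
f 23 2 25
f 28 25 9
f 23 25 28
f 4 30 16
f 30 10 31
f 16 31 5
f 30 31 16
f 4 16 14
f 16 5 15
f 14 15 3
f 16 15 14
f 4 14 21
f 14 3 20
f 21 20 7
f 14 20 21
f 4 21 26
f 21 7 27
f 26 27 9
f 21 27 26
f 4 26 30
f 26 9 33
f 30 33 10
f 26 33 30
f 5 31 19
f 31 10 32
f 19 32 6
f 31 32 19
f 3 15 39
f 15 5 40
f 39 40 12
f 15 40 39
f 7 20 36
f 20 3 35
f 36 35 11
f 20 35 36
f 9 27 28
f 27 7 24
f 28 24 8
f 27 24 28
f 10 33 29
f 33 9 25
f 29 25 2
f 33 25 29
f 44 43 47
f 44 47 45
f 45 47 48
f 45 48 46
f 47 43 49
f 47 49 48
f 48 49 50
f 48 50 46
f 49 43 51
f 49 51 50
f 50 51 52
f 50 52 46
f 51 43 53
f 51 53 52
f 52 53 54
f 52 54 46
f 53 43 55
f 53 55 54
f 54 55 56
f 54 56 46
f 55 43 57
f 55 57 56
f 56 57 58
f 56 58 46
f 57 43 59
f 57 59 58
f 58 59 60
f 58 60 46
f 59 43 61
f 59 61 60
f 60 61 62
f 60 62 46
f 61 43 63
f 61 63 62
f 62 63 64
f 62 64 46
f 63 43 65
f 63 65 64
f 64 65 66
f 64 66 46
f 65 43 67
f 65 67 66
f 66 67 68
f 66 68 46
f 67 43 69
f 67 69 68
f 68 69 70
f 68 70 46
f 69 43 71
f 69 71 70
f 70 71 72
f 70 72 46
f 71 43 73
f 71 73 72
f 72 73 74
f 72 74 46
f 73 43 44
f 73 44 74
f 74 44 45
f 74 45 46



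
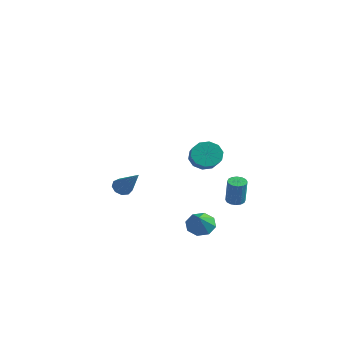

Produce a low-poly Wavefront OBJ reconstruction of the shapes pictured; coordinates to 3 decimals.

v 3.605 -2.902 -1.105
v 4.257 -2.944 -1.601
v 4.275 -3.698 -0.155
v 4.284 -2.454 -1.21
v 3.913 -2.226 -0.757
v 3.362 -2.394 -0.509
v 2.953 -2.859 -0.61
v 2.925 -3.349 -1.001
v 3.296 -3.577 -1.453
v 3.847 -3.409 -1.702
v 3.109 -2.154 3.426
v 3.737 -1.694 3.06
v 4.499 -2.267 3.648
v 3.871 -2.726 4.014
v 3.585 -1.441 3.503
v 4.347 -2.014 4.091
v 3.251 -1.461 3.916
v 4.013 -2.034 4.504
v 2.863 -1.746 4.142
v 3.625 -2.319 4.73
v 2.569 -2.186 4.094
v 3.331 -2.759 4.682
v 2.481 -2.613 3.792
v 3.243 -3.186 4.38
v 2.633 -2.866 3.349
v 3.395 -3.439 3.937
v 2.967 -2.846 2.936
v 3.729 -3.419 3.524
v 3.355 -2.561 2.71
v 4.117 -3.134 3.298
v 3.649 -2.121 2.758
v 4.411 -2.694 3.346
v 2.524 0.805 -0.794
v 3.035 0.695 -0.931
v 3.406 0.445 0.657
v 2.896 0.555 0.794
v 3.03 0.971 -0.886
v 3.401 0.721 0.702
v 2.889 1.202 -0.817
v 3.261 0.952 0.771
v 2.651 1.327 -0.741
v 3.022 1.077 0.847
v 2.379 1.312 -0.68
v 2.75 1.062 0.908
v 2.145 1.161 -0.649
v 2.517 0.911 0.939
v 2.014 0.915 -0.657
v 2.385 0.665 0.931
v 2.019 0.639 -0.702
v 2.39 0.389 0.886
v 2.159 0.408 -0.771
v 2.531 0.158 0.817
v 2.398 0.283 -0.847
v 2.769 0.033 0.741
v 2.67 0.298 -0.908
v 3.041 0.048 0.68
v 2.903 0.449 -0.939
v 3.275 0.199 0.649
v -4.13 -1.388 -1.189
v -3.693 -1.315 -1.651
v -2.53 -1.612 0.289
v -3.796 -0.925 -1.48
v -4.056 -0.752 -1.173
v -4.35 -0.876 -0.874
v -4.541 -1.24 -0.722
v -4.54 -1.672 -0.789
v -4.347 -1.972 -1.043
v -4.052 -1.998 -1.366
v -3.794 -1.738 -1.606
f 2 1 4
f 2 4 3
f 4 1 5
f 4 5 3
f 5 1 6
f 5 6 3
f 6 1 7
f 6 7 3
f 7 1 8
f 7 8 3
f 8 1 9
f 8 9 3
f 9 1 10
f 9 10 3
f 10 1 2
f 10 2 3
f 12 11 15
f 12 15 13
f 13 15 16
f 13 16 14
f 15 11 17
f 15 17 16
f 16 17 18
f 16 18 14
f 17 11 19
f 17 19 18
f 18 19 20
f 18 20 14
f 19 11 21
f 19 21 20
f 20 21 22
f 20 22 14
f 21 11 23
f 21 23 22
f 22 23 24
f 22 24 14
f 23 11 25
f 23 25 24
f 24 25 26
f 24 26 14
f 25 11 27
f 25 27 26
f 26 27 28
f 26 28 14
f 27 11 29
f 27 29 28
f 28 29 30
f 28 30 14
f 29 11 31
f 29 31 30
f 30 31 32
f 30 32 14
f 31 11 12
f 31 12 32
f 32 12 13
f 32 13 14
f 34 33 37
f 34 37 35
f 35 37 38
f 35 38 36
f 37 33 39
f 37 39 38
f 38 39 40
f 38 40 36
f 39 33 41
f 39 41 40
f 40 41 42
f 40 42 36
f 41 33 43
f 41 43 42
f 42 43 44
f 42 44 36
f 43 33 45
f 43 45 44
f 44 45 46
f 44 46 36
f 45 33 47
f 45 47 46
f 46 47 48
f 46 48 36
f 47 33 49
f 47 49 48
f 48 49 50
f 48 50 36
f 49 33 51
f 49 51 50
f 50 51 52
f 50 52 36
f 51 33 53
f 51 53 52
f 52 53 54
f 52 54 36
f 53 33 55
f 53 55 54
f 54 55 56
f 54 56 36
f 55 33 57
f 55 57 56
f 56 57 58
f 56 58 36
f 57 33 34
f 57 34 58
f 58 34 35
f 58 35 36
f 60 59 62
f 60 62 61
f 62 59 63
f 62 63 61
f 63 59 64
f 63 64 61
f 64 59 65
f 64 65 61
f 65 59 66
f 65 66 61
f 66 59 67
f 66 67 61
f 67 59 68
f 67 68 61
f 68 59 69
f 68 69 61
f 69 59 60
f 69 60 61



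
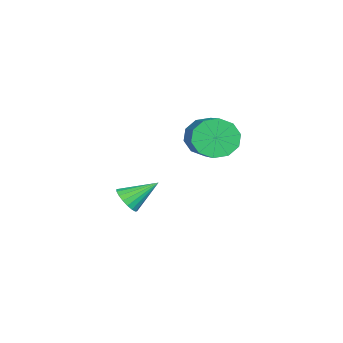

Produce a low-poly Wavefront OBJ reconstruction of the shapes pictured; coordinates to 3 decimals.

v -0.786 -0.115 2.174
v -0.37 -0.628 1.624
v 1.482 -0.018 2.455
v 1.066 0.495 3.006
v -0.424 -0.151 1.395
v 1.428 0.459 2.226
v -0.617 0.339 1.464
v 1.235 0.95 2.295
v -0.874 0.656 1.804
v 0.978 1.267 2.636
v -1.098 0.678 2.286
v 0.754 1.289 3.117
v -1.202 0.398 2.725
v 0.65 1.008 3.556
v -1.148 -0.079 2.954
v 0.704 0.531 3.785
v -0.955 -0.57 2.885
v 0.897 0.041 3.716
v -0.698 -0.887 2.544
v 1.154 -0.276 3.376
v -0.474 -0.909 2.063
v 1.378 -0.298 2.894
v -1.345 -3.158 -1.556
v -0.82 -2.857 -1.732
v -1.695 -2.062 -0.724
v -1.007 -2.772 -1.922
v -1.262 -2.763 -2.04
v -1.532 -2.833 -2.063
v -1.766 -2.967 -1.985
v -1.916 -3.138 -1.822
v -1.954 -3.314 -1.606
v -1.87 -3.459 -1.381
v -1.683 -3.544 -1.191
v -1.429 -3.552 -1.072
v -1.158 -3.483 -1.05
v -0.925 -3.349 -1.128
v -0.774 -3.177 -1.291
v -0.737 -3.002 -1.506
f 2 1 5
f 2 5 3
f 3 5 6
f 3 6 4
f 5 1 7
f 5 7 6
f 6 7 8
f 6 8 4
f 7 1 9
f 7 9 8
f 8 9 10
f 8 10 4
f 9 1 11
f 9 11 10
f 10 11 12
f 10 12 4
f 11 1 13
f 11 13 12
f 12 13 14
f 12 14 4
f 13 1 15
f 13 15 14
f 14 15 16
f 14 16 4
f 15 1 17
f 15 17 16
f 16 17 18
f 16 18 4
f 17 1 19
f 17 19 18
f 18 19 20
f 18 20 4
f 19 1 21
f 19 21 20
f 20 21 22
f 20 22 4
f 21 1 2
f 21 2 22
f 22 2 3
f 22 3 4
f 24 23 26
f 24 26 25
f 26 23 27
f 26 27 25
f 27 23 28
f 27 28 25
f 28 23 29
f 28 29 25
f 29 23 30
f 29 30 25
f 30 23 31
f 30 31 25
f 31 23 32
f 31 32 25
f 32 23 33
f 32 33 25
f 33 23 34
f 33 34 25
f 34 23 35
f 34 35 25
f 35 23 36
f 35 36 25
f 36 23 37
f 36 37 25
f 37 23 38
f 37 38 25
f 38 23 24
f 38 24 25



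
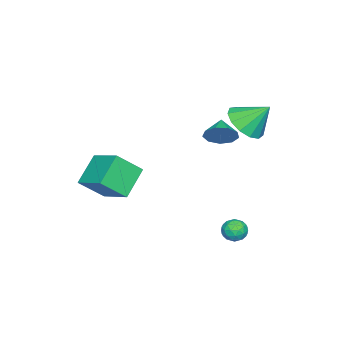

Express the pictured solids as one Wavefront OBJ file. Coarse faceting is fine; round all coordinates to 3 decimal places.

v -1.973 1.802 2.203
v -1.112 2.369 1.819
v -2.167 2.878 3.357
v -1.612 2.591 1.527
v -2.227 2.562 1.45
v -2.76 2.292 1.612
v -3.044 1.866 1.962
v -2.988 1.42 2.388
v -2.609 1.095 2.756
v -2.028 0.994 2.948
v -1.43 1.15 2.903
v -1.004 1.512 2.637
v -0.886 1.967 2.232
v 1.556 -3.557 -2.045
v 0.205 -3.422 -0.941
v 2.298 -2.035 -1.323
v 0.948 -1.901 -0.219
v 2.352 -4.459 -0.961
v 1.002 -4.325 0.143
v 3.095 -2.938 -0.239
v 1.744 -2.803 0.865
v 0.726 3.034 -3.418
v 1.059 2.806 -2.906
v 0.261 2.094 -3.534
v 0.594 1.866 -3.022
v 0.127 2.312 -2.935
v 0.414 2.893 -2.863
v 0.906 2.007 -3.577
v 1.193 2.588 -3.505
v 1.17 2.171 -3.005
v 0.689 2.36 -2.607
v 0.631 2.54 -3.833
v 0.15 2.729 -3.435
v 0.933 3.002 -3.152
v 0.387 1.898 -3.288
v 0.112 2.16 -3.237
v 0.308 2.026 -2.936
v 0.554 3.054 -3.126
v 0.75 2.92 -2.825
v 0.202 2.629 -2.842
v 0.57 1.98 -3.615
v 0.766 1.846 -3.314
v 1.012 2.874 -3.504
v 1.208 2.74 -3.203
v 1.118 2.271 -3.598
v 1.194 2.495 -2.909
v 0.921 1.943 -2.977
v 1.104 2.026 -3.303
v 1.273 2.367 -3.261
v 0.911 2.606 -2.675
v 0.638 2.054 -2.744
v 0.364 2.316 -2.692
v 0.533 2.657 -2.65
v 0.977 2.233 -2.733
v 0.682 2.846 -3.696
v 0.409 2.294 -3.765
v 0.787 2.243 -3.79
v 0.956 2.584 -3.748
v 0.399 2.957 -3.463
v 0.126 2.405 -3.531
v 0.047 2.533 -3.179
v 0.216 2.874 -3.137
v 0.343 2.667 -3.707
v -1.813 0.667 1.189
v -1.342 0.098 1.588
v -2.707 0.293 1.711
v -1.366 0.583 1.895
v -1.6 1.108 1.872
v -1.933 1.426 1.529
v -2.211 1.389 1.027
v -2.302 1.015 0.601
v -2.165 0.478 0.45
v -1.863 0.029 0.645
v -1.538 -0.121 1.095
f 2 1 4
f 2 4 3
f 4 1 5
f 4 5 3
f 5 1 6
f 5 6 3
f 6 1 7
f 6 7 3
f 7 1 8
f 7 8 3
f 8 1 9
f 8 9 3
f 9 1 10
f 9 10 3
f 10 1 11
f 10 11 3
f 11 1 12
f 11 12 3
f 12 1 13
f 12 13 3
f 13 1 2
f 13 2 3
f 15 17 14
f 18 15 14
f 14 17 16
f 16 18 14
f 15 21 17
f 19 15 18
f 19 21 15
f 17 21 16
f 20 18 16
f 16 21 20
f 20 19 18
f 21 19 20
f 22 59 38
f 59 33 62
f 38 62 27
f 59 62 38
f 22 38 34
f 38 27 39
f 34 39 23
f 38 39 34
f 22 34 43
f 34 23 44
f 43 44 29
f 34 44 43
f 22 43 55
f 43 29 58
f 55 58 32
f 43 58 55
f 22 55 59
f 55 32 63
f 59 63 33
f 55 63 59
f 23 39 50
f 39 27 53
f 50 53 31
f 39 53 50
f 27 62 40
f 62 33 61
f 40 61 26
f 62 61 40
f 33 63 60
f 63 32 56
f 60 56 24
f 63 56 60
f 32 58 57
f 58 29 45
f 57 45 28
f 58 45 57
f 29 44 49
f 44 23 46
f 49 46 30
f 44 46 49
f 25 51 37
f 51 31 52
f 37 52 26
f 51 52 37
f 25 37 35
f 37 26 36
f 35 36 24
f 37 36 35
f 25 35 42
f 35 24 41
f 42 41 28
f 35 41 42
f 25 42 47
f 42 28 48
f 47 48 30
f 42 48 47
f 25 47 51
f 47 30 54
f 51 54 31
f 47 54 51
f 26 52 40
f 52 31 53
f 40 53 27
f 52 53 40
f 24 36 60
f 36 26 61
f 60 61 33
f 36 61 60
f 28 41 57
f 41 24 56
f 57 56 32
f 41 56 57
f 30 48 49
f 48 28 45
f 49 45 29
f 48 45 49
f 31 54 50
f 54 30 46
f 50 46 23
f 54 46 50
f 65 64 67
f 65 67 66
f 67 64 68
f 67 68 66
f 68 64 69
f 68 69 66
f 69 64 70
f 69 70 66
f 70 64 71
f 70 71 66
f 71 64 72
f 71 72 66
f 72 64 73
f 72 73 66
f 73 64 74
f 73 74 66
f 74 64 65
f 74 65 66



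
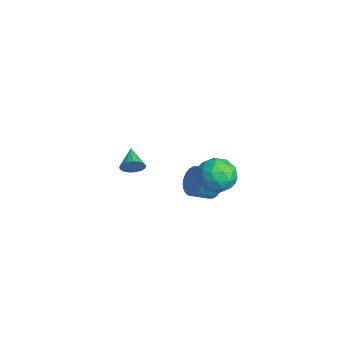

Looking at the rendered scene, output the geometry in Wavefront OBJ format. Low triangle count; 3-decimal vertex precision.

v -2.641 -2.152 -3.876
v -2.438 -2.482 -3.342
v -3.819 -1.988 -3.324
v -2.365 -2.182 -3.277
v -2.356 -1.874 -3.349
v -2.413 -1.631 -3.542
v -2.521 -1.506 -3.811
v -2.658 -1.53 -4.095
v -2.79 -1.696 -4.329
v -2.889 -1.967 -4.459
v -2.93 -2.28 -4.455
v -2.906 -2.563 -4.318
v -2.821 -2.753 -4.081
v -2.695 -2.805 -3.796
v -2.557 -2.707 -3.529
v 3.721 1.208 -0.36
v 4.119 0.62 -1.121
v 2.201 0.54 -0.639
v 2.599 -0.048 -1.4
v 2.856 -0.236 -0.409
v 3.795 0.177 -0.236
v 2.525 0.983 -1.524
v 3.464 1.396 -1.351
v 3.38 0.481 -1.84
v 3.585 -0.272 -1.151
v 2.735 1.432 -0.609
v 2.94 0.679 0.08
v 4.054 0.973 -0.716
v 2.266 0.187 -1.044
v 2.417 0.077 -0.462
v 2.651 -0.269 -0.909
v 3.863 0.712 -0.196
v 4.097 0.367 -0.643
v 3.354 -0.136 -0.225
v 2.223 0.793 -1.117
v 2.457 0.448 -1.564
v 3.669 1.429 -0.851
v 3.903 1.083 -1.298
v 2.966 1.296 -1.535
v 3.853 0.546 -1.586
v 2.96 0.153 -1.75
v 2.916 0.759 -1.823
v 3.468 1.001 -1.721
v 3.974 0.103 -1.181
v 3.08 -0.29 -1.345
v 3.231 -0.4 -0.763
v 3.783 -0.158 -0.661
v 3.539 0.021 -1.604
v 3.24 1.45 -0.415
v 2.346 1.057 -0.579
v 2.537 1.318 -1.099
v 3.089 1.56 -0.997
v 3.36 1.007 -0.01
v 2.467 0.614 -0.174
v 2.852 0.159 -0.039
v 3.404 0.401 0.063
v 2.781 1.139 -0.156
v 1.158 0.911 -2.945
v 1.809 0.744 -3.498
v 1.972 -0.239 -3.008
v 1.322 -0.071 -2.455
v 1.975 0.898 -3.245
v 2.138 -0.085 -2.755
v 2.017 1.053 -2.946
v 2.18 0.07 -2.457
v 1.928 1.187 -2.647
v 2.091 0.204 -2.158
v 1.722 1.279 -2.393
v 1.885 0.296 -1.904
v 1.43 1.315 -2.224
v 1.593 0.333 -1.734
v 1.097 1.29 -2.164
v 1.26 0.307 -1.674
v 0.773 1.207 -2.223
v 0.936 0.224 -1.733
v 0.508 1.079 -2.392
v 0.671 0.096 -1.902
v 0.342 0.925 -2.645
v 0.505 -0.058 -2.155
v 0.3 0.77 -2.943
v 0.463 -0.213 -2.454
v 0.389 0.636 -3.242
v 0.552 -0.347 -2.753
v 0.595 0.544 -3.496
v 0.758 -0.439 -3.007
v 0.887 0.507 -3.666
v 1.05 -0.475 -3.176
v 1.22 0.533 -3.726
v 1.383 -0.45 -3.236
v 1.544 0.616 -3.667
v 1.707 -0.367 -3.177
f 2 1 4
f 2 4 3
f 4 1 5
f 4 5 3
f 5 1 6
f 5 6 3
f 6 1 7
f 6 7 3
f 7 1 8
f 7 8 3
f 8 1 9
f 8 9 3
f 9 1 10
f 9 10 3
f 10 1 11
f 10 11 3
f 11 1 12
f 11 12 3
f 12 1 13
f 12 13 3
f 13 1 14
f 13 14 3
f 14 1 15
f 14 15 3
f 15 1 2
f 15 2 3
f 16 53 32
f 53 27 56
f 32 56 21
f 53 56 32
f 16 32 28
f 32 21 33
f 28 33 17
f 32 33 28
f 16 28 37
f 28 17 38
f 37 38 23
f 28 38 37
f 16 37 49
f 37 23 52
f 49 52 26
f 37 52 49
f 16 49 53
f 49 26 57
f 53 57 27
f 49 57 53
f 17 33 44
f 33 21 47
f 44 47 25
f 33 47 44
f 21 56 34
f 56 27 55
f 34 55 20
f 56 55 34
f 27 57 54
f 57 26 50
f 54 50 18
f 57 50 54
f 26 52 51
f 52 23 39
f 51 39 22
f 52 39 51
f 23 38 43
f 38 17 40
f 43 40 24
f 38 40 43
f 19 45 31
f 45 25 46
f 31 46 20
f 45 46 31
f 19 31 29
f 31 20 30
f 29 30 18
f 31 30 29
f 19 29 36
f 29 18 35
f 36 35 22
f 29 35 36
f 19 36 41
f 36 22 42
f 41 42 24
f 36 42 41
f 19 41 45
f 41 24 48
f 45 48 25
f 41 48 45
f 20 46 34
f 46 25 47
f 34 47 21
f 46 47 34
f 18 30 54
f 30 20 55
f 54 55 27
f 30 55 54
f 22 35 51
f 35 18 50
f 51 50 26
f 35 50 51
f 24 42 43
f 42 22 39
f 43 39 23
f 42 39 43
f 25 48 44
f 48 24 40
f 44 40 17
f 48 40 44
f 59 58 62
f 59 62 60
f 60 62 63
f 60 63 61
f 62 58 64
f 62 64 63
f 63 64 65
f 63 65 61
f 64 58 66
f 64 66 65
f 65 66 67
f 65 67 61
f 66 58 68
f 66 68 67
f 67 68 69
f 67 69 61
f 68 58 70
f 68 70 69
f 69 70 71
f 69 71 61
f 70 58 72
f 70 72 71
f 71 72 73
f 71 73 61
f 72 58 74
f 72 74 73
f 73 74 75
f 73 75 61
f 74 58 76
f 74 76 75
f 75 76 77
f 75 77 61
f 76 58 78
f 76 78 77
f 77 78 79
f 77 79 61
f 78 58 80
f 78 80 79
f 79 80 81
f 79 81 61
f 80 58 82
f 80 82 81
f 81 82 83
f 81 83 61
f 82 58 84
f 82 84 83
f 83 84 85
f 83 85 61
f 84 58 86
f 84 86 85
f 85 86 87
f 85 87 61
f 86 58 88
f 86 88 87
f 87 88 89
f 87 89 61
f 88 58 90
f 88 90 89
f 89 90 91
f 89 91 61
f 90 58 59
f 90 59 91
f 91 59 60
f 91 60 61



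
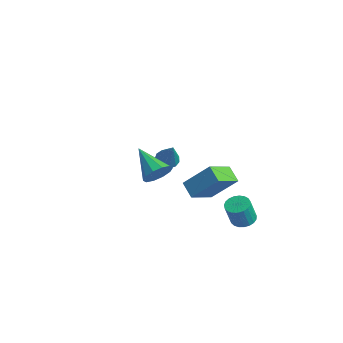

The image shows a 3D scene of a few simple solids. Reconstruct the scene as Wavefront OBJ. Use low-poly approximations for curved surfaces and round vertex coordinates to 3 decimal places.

v -3.148 2.503 -2.994
v -2.809 3.04 -3.173
v -2.012 2.317 -1.406
v -3.089 3.159 -2.959
v -3.388 3.07 -2.756
v -3.61 2.8 -2.628
v -3.685 2.436 -2.617
v -3.59 2.093 -2.725
v -3.354 1.88 -2.918
v -3.053 1.865 -3.136
v -2.782 2.052 -3.308
v -2.626 2.382 -3.38
v -2.637 2.751 -3.33
v 3.696 3.511 -3.649
v 4.359 3.509 -3.745
v 4.547 3.047 -2.426
v 3.884 3.049 -2.331
v 4.315 3.767 -3.648
v 4.504 3.304 -2.33
v 4.164 3.98 -3.552
v 4.353 3.518 -2.233
v 3.932 4.113 -3.472
v 4.121 3.65 -2.154
v 3.659 4.141 -3.423
v 3.848 3.678 -2.105
v 3.393 4.06 -3.413
v 3.581 3.598 -2.095
v 3.179 3.885 -3.444
v 3.367 3.422 -2.126
v 3.054 3.645 -3.511
v 3.242 3.182 -2.192
v 3.04 3.382 -3.601
v 3.229 2.919 -2.283
v 3.14 3.141 -3.7
v 3.328 2.678 -2.381
v 3.335 2.964 -3.79
v 3.524 2.502 -2.471
v 3.593 2.882 -3.855
v 3.782 2.419 -2.537
v 3.869 2.909 -3.886
v 4.058 2.446 -2.567
v 4.115 3.04 -3.875
v 4.303 2.577 -2.556
v 4.288 3.252 -3.825
v 4.477 2.789 -2.506
v 4.305 -1.403 1.351
v 4.718 -1.368 2.047
v 2.715 -1.697 2.309
v 4.565 -0.905 1.935
v 4.312 -0.632 1.599
v 4.057 -0.654 1.169
v 3.897 -0.962 0.808
v 3.893 -1.438 0.655
v 4.046 -1.901 0.767
v 4.298 -2.174 1.103
v 4.553 -2.152 1.533
v 4.714 -1.844 1.894
v -0.588 2.2 -3.238
v 0.269 3.3 -1.79
v -1.159 3.62 -3.978
v -0.303 4.72 -2.53
v 0.303 2.26 -3.81
v 1.159 3.36 -2.362
v -0.269 3.68 -4.55
v 0.588 4.78 -3.102
f 2 1 4
f 2 4 3
f 4 1 5
f 4 5 3
f 5 1 6
f 5 6 3
f 6 1 7
f 6 7 3
f 7 1 8
f 7 8 3
f 8 1 9
f 8 9 3
f 9 1 10
f 9 10 3
f 10 1 11
f 10 11 3
f 11 1 12
f 11 12 3
f 12 1 13
f 12 13 3
f 13 1 2
f 13 2 3
f 15 14 18
f 15 18 16
f 16 18 19
f 16 19 17
f 18 14 20
f 18 20 19
f 19 20 21
f 19 21 17
f 20 14 22
f 20 22 21
f 21 22 23
f 21 23 17
f 22 14 24
f 22 24 23
f 23 24 25
f 23 25 17
f 24 14 26
f 24 26 25
f 25 26 27
f 25 27 17
f 26 14 28
f 26 28 27
f 27 28 29
f 27 29 17
f 28 14 30
f 28 30 29
f 29 30 31
f 29 31 17
f 30 14 32
f 30 32 31
f 31 32 33
f 31 33 17
f 32 14 34
f 32 34 33
f 33 34 35
f 33 35 17
f 34 14 36
f 34 36 35
f 35 36 37
f 35 37 17
f 36 14 38
f 36 38 37
f 37 38 39
f 37 39 17
f 38 14 40
f 38 40 39
f 39 40 41
f 39 41 17
f 40 14 42
f 40 42 41
f 41 42 43
f 41 43 17
f 42 14 44
f 42 44 43
f 43 44 45
f 43 45 17
f 44 14 15
f 44 15 45
f 45 15 16
f 45 16 17
f 47 46 49
f 47 49 48
f 49 46 50
f 49 50 48
f 50 46 51
f 50 51 48
f 51 46 52
f 51 52 48
f 52 46 53
f 52 53 48
f 53 46 54
f 53 54 48
f 54 46 55
f 54 55 48
f 55 46 56
f 55 56 48
f 56 46 57
f 56 57 48
f 57 46 47
f 57 47 48
f 59 61 58
f 62 59 58
f 58 61 60
f 60 62 58
f 59 65 61
f 63 59 62
f 63 65 59
f 61 65 60
f 64 62 60
f 60 65 64
f 64 63 62
f 65 63 64



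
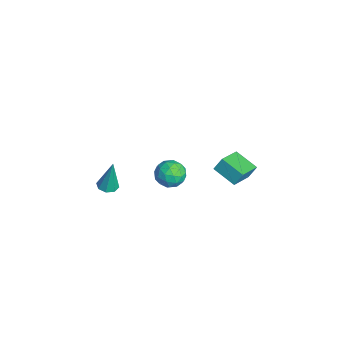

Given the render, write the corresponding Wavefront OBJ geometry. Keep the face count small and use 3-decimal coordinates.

v 2.778 -3.534 1.428
v 3.296 -3.286 1.346
v 2.942 -3.266 3.272
v 2.963 -2.993 1.333
v 2.521 -3.017 1.376
v 2.231 -3.345 1.449
v 2.261 -3.783 1.51
v 2.594 -4.076 1.524
v 3.035 -4.052 1.481
v 3.326 -3.724 1.408
v 0.564 3.144 -0.032
v 0.573 3.58 0.709
v 1.623 3.981 -0.535
v 1.632 4.416 0.206
v 1.648 2.124 0.554
v 1.657 2.559 1.295
v 2.707 2.96 0.051
v 2.716 3.396 0.792
v 0.709 0.864 -0.049
v 1.195 0.591 -0.747
v 0.505 -0.511 0.347
v 0.991 -0.784 -0.351
v 1.385 -0.357 0.328
v 1.511 0.493 0.083
v 0.189 -0.413 -0.483
v 0.315 0.437 -0.728
v 0.874 -0.198 -1.016
v 1.613 -0.164 -0.514
v 0.087 0.244 0.114
v 0.826 0.278 0.616
v 0.97 0.849 -0.433
v 0.73 -0.769 0.033
v 0.961 -0.518 0.432
v 1.247 -0.678 0.021
v 1.156 0.791 0.055
v 1.442 0.63 -0.355
v 1.553 0.073 0.277
v 0.258 -0.55 -0.045
v 0.544 -0.711 -0.455
v 0.453 0.758 -0.421
v 0.739 0.598 -0.832
v 0.147 0.007 -0.677
v 1.067 0.224 -1.001
v 0.947 -0.585 -0.768
v 0.475 -0.366 -0.846
v 0.55 0.134 -0.99
v 1.501 0.244 -0.706
v 1.381 -0.564 -0.474
v 1.613 -0.314 -0.075
v 1.687 0.186 -0.218
v 1.312 -0.22 -0.864
v 0.319 0.644 0.074
v 0.199 -0.164 0.306
v 0.013 -0.106 -0.182
v 0.087 0.394 -0.325
v 0.753 0.665 0.368
v 0.633 -0.144 0.601
v 1.15 -0.054 0.59
v 1.225 0.446 0.446
v 0.388 0.3 0.464
f 2 1 4
f 2 4 3
f 4 1 5
f 4 5 3
f 5 1 6
f 5 6 3
f 6 1 7
f 6 7 3
f 7 1 8
f 7 8 3
f 8 1 9
f 8 9 3
f 9 1 10
f 9 10 3
f 10 1 2
f 10 2 3
f 12 14 11
f 15 12 11
f 11 14 13
f 13 15 11
f 12 18 14
f 16 12 15
f 16 18 12
f 14 18 13
f 17 15 13
f 13 18 17
f 17 16 15
f 18 16 17
f 19 56 35
f 56 30 59
f 35 59 24
f 56 59 35
f 19 35 31
f 35 24 36
f 31 36 20
f 35 36 31
f 19 31 40
f 31 20 41
f 40 41 26
f 31 41 40
f 19 40 52
f 40 26 55
f 52 55 29
f 40 55 52
f 19 52 56
f 52 29 60
f 56 60 30
f 52 60 56
f 20 36 47
f 36 24 50
f 47 50 28
f 36 50 47
f 24 59 37
f 59 30 58
f 37 58 23
f 59 58 37
f 30 60 57
f 60 29 53
f 57 53 21
f 60 53 57
f 29 55 54
f 55 26 42
f 54 42 25
f 55 42 54
f 26 41 46
f 41 20 43
f 46 43 27
f 41 43 46
f 22 48 34
f 48 28 49
f 34 49 23
f 48 49 34
f 22 34 32
f 34 23 33
f 32 33 21
f 34 33 32
f 22 32 39
f 32 21 38
f 39 38 25
f 32 38 39
f 22 39 44
f 39 25 45
f 44 45 27
f 39 45 44
f 22 44 48
f 44 27 51
f 48 51 28
f 44 51 48
f 23 49 37
f 49 28 50
f 37 50 24
f 49 50 37
f 21 33 57
f 33 23 58
f 57 58 30
f 33 58 57
f 25 38 54
f 38 21 53
f 54 53 29
f 38 53 54
f 27 45 46
f 45 25 42
f 46 42 26
f 45 42 46
f 28 51 47
f 51 27 43
f 47 43 20
f 51 43 47



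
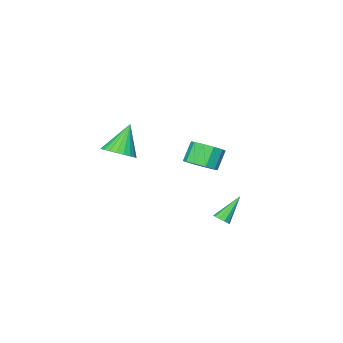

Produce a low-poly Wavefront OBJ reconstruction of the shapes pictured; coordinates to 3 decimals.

v -3.014 -1.363 -1.911
v -2.257 -0.915 -1.267
v -3.129 -1.229 -0.025
v -3.886 -1.677 -0.669
v -2.689 -0.431 -1.448
v -3.561 -0.745 -0.205
v -3.246 -0.303 -1.806
v -4.117 -0.617 -0.563
v -3.714 -0.58 -2.204
v -4.585 -0.894 -0.961
v -3.914 -1.156 -2.49
v -4.786 -1.47 -1.247
v -3.771 -1.811 -2.555
v -4.643 -2.125 -1.313
v -3.339 -2.295 -2.375
v -4.211 -2.609 -1.132
v -2.783 -2.423 -2.017
v -3.654 -2.737 -0.774
v -2.315 -2.146 -1.619
v -3.186 -2.46 -0.376
v -2.114 -1.57 -1.333
v -2.986 -1.884 -0.09
v 4.044 0.049 2.333
v 4.866 0.351 2.948
v 2.876 -0.389 4.107
v 4.661 0.712 2.903
v 4.363 0.972 2.77
v 4.016 1.092 2.571
v 3.673 1.053 2.336
v 3.387 0.861 2.1
v 3.201 0.546 1.9
v 3.143 0.155 1.765
v 3.223 -0.252 1.717
v 3.428 -0.614 1.762
v 3.726 -0.874 1.895
v 4.073 -0.993 2.094
v 4.416 -0.954 2.329
v 4.702 -0.762 2.565
v 4.888 -0.447 2.765
v 4.945 -0.056 2.9
v -1.366 2.675 -4.022
v -1.091 2.264 -3.758
v -2.794 2.645 -2.578
v -0.975 2.566 -3.636
v -1.007 2.91 -3.662
v -1.177 3.164 -3.825
v -1.419 3.231 -4.063
v -1.641 3.085 -4.285
v -1.758 2.783 -4.407
v -1.725 2.439 -4.381
v -1.555 2.186 -4.218
v -1.313 2.119 -3.98
f 2 1 5
f 2 5 3
f 3 5 6
f 3 6 4
f 5 1 7
f 5 7 6
f 6 7 8
f 6 8 4
f 7 1 9
f 7 9 8
f 8 9 10
f 8 10 4
f 9 1 11
f 9 11 10
f 10 11 12
f 10 12 4
f 11 1 13
f 11 13 12
f 12 13 14
f 12 14 4
f 13 1 15
f 13 15 14
f 14 15 16
f 14 16 4
f 15 1 17
f 15 17 16
f 16 17 18
f 16 18 4
f 17 1 19
f 17 19 18
f 18 19 20
f 18 20 4
f 19 1 21
f 19 21 20
f 20 21 22
f 20 22 4
f 21 1 2
f 21 2 22
f 22 2 3
f 22 3 4
f 24 23 26
f 24 26 25
f 26 23 27
f 26 27 25
f 27 23 28
f 27 28 25
f 28 23 29
f 28 29 25
f 29 23 30
f 29 30 25
f 30 23 31
f 30 31 25
f 31 23 32
f 31 32 25
f 32 23 33
f 32 33 25
f 33 23 34
f 33 34 25
f 34 23 35
f 34 35 25
f 35 23 36
f 35 36 25
f 36 23 37
f 36 37 25
f 37 23 38
f 37 38 25
f 38 23 39
f 38 39 25
f 39 23 40
f 39 40 25
f 40 23 24
f 40 24 25
f 42 41 44
f 42 44 43
f 44 41 45
f 44 45 43
f 45 41 46
f 45 46 43
f 46 41 47
f 46 47 43
f 47 41 48
f 47 48 43
f 48 41 49
f 48 49 43
f 49 41 50
f 49 50 43
f 50 41 51
f 50 51 43
f 51 41 52
f 51 52 43
f 52 41 42
f 52 42 43



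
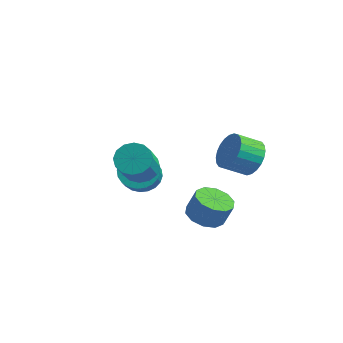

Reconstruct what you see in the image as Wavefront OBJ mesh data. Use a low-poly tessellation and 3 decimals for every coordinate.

v 2.388 3.5 1.944
v 2.861 3.828 2.869
v 2.066 2.908 3.602
v 1.592 2.58 2.676
v 2.531 4.095 2.846
v 1.736 3.175 3.579
v 2.179 4.271 2.685
v 1.384 3.351 3.418
v 1.859 4.33 2.412
v 1.063 3.41 3.145
v 1.619 4.263 2.067
v 0.824 3.343 2.8
v 1.496 4.079 1.703
v 0.701 3.159 2.436
v 1.509 3.808 1.376
v 0.714 2.888 2.109
v 1.656 3.489 1.136
v 0.86 2.569 1.869
v 1.914 3.172 1.018
v 1.119 2.252 1.751
v 2.244 2.905 1.041
v 1.449 1.985 1.774
v 2.596 2.729 1.202
v 1.801 1.809 1.935
v 2.917 2.67 1.475
v 2.121 1.75 2.208
v 3.156 2.737 1.82
v 2.361 1.817 2.553
v 3.279 2.921 2.184
v 2.484 2.001 2.917
v 3.266 3.192 2.511
v 2.471 2.272 3.244
v 3.12 3.511 2.751
v 2.324 2.591 3.484
v -0.553 -1.664 3.03
v -0.032 -0.98 3.411
v 0.573 -2.332 5.011
v 0.053 -3.016 4.63
v -0.471 -0.934 3.616
v 0.134 -2.285 5.216
v -0.931 -1.083 3.664
v -0.326 -2.434 5.264
v -1.29 -1.388 3.543
v -0.685 -2.739 5.143
v -1.452 -1.767 3.284
v -0.847 -3.118 4.883
v -1.372 -2.118 2.957
v -0.767 -3.47 4.557
v -1.073 -2.348 2.649
v -0.468 -3.7 4.249
v -0.634 -2.395 2.444
v -0.029 -3.746 4.044
v -0.174 -2.246 2.396
v 0.431 -3.597 3.996
v 0.185 -1.941 2.517
v 0.79 -3.292 4.117
v 0.347 -1.562 2.777
v 0.952 -2.913 4.376
v 0.267 -1.21 3.103
v 0.872 -2.562 4.703
v 1.889 0.196 -0.55
v 2.836 0.391 -0.907
v 3.257 0.619 0.333
v 2.311 0.424 0.69
v 2.512 0.939 -0.898
v 2.933 1.167 0.343
v 1.951 1.204 -0.756
v 2.372 1.431 0.485
v 1.366 1.083 -0.535
v 1.787 1.311 0.705
v 0.981 0.624 -0.32
v 1.402 0.852 0.92
v 0.943 0.001 -0.193
v 1.364 0.229 1.047
v 1.267 -0.547 -0.203
v 1.688 -0.319 1.038
v 1.828 -0.811 -0.345
v 2.249 -0.584 0.896
v 2.413 -0.691 -0.565
v 2.834 -0.463 0.675
v 2.798 -0.232 -0.78
v 3.219 -0.004 0.46
v -2.102 0.444 0.577
v -1.756 -0.153 -0.201
v -0.932 -1.482 1.186
v -1.278 -0.884 1.963
v -1.442 0.098 -0.148
v -0.617 -1.231 1.239
v -1.228 0.401 0.015
v -0.403 -0.927 1.402
v -1.147 0.711 0.264
v -0.322 -0.617 1.651
v -1.211 0.981 0.561
v -0.387 -0.348 1.948
v -1.412 1.168 0.86
v -0.587 -0.16 2.246
v -1.717 1.246 1.115
v -0.892 -0.082 2.502
v -2.081 1.201 1.289
v -1.256 -0.127 2.676
v -2.448 1.042 1.354
v -1.624 -0.287 2.741
v -2.763 0.791 1.301
v -1.938 -0.538 2.688
v -2.977 0.487 1.138
v -2.152 -0.841 2.525
v -3.058 0.177 0.889
v -2.233 -1.151 2.276
v -2.993 -0.092 0.592
v -2.169 -1.421 1.979
v -2.793 -0.28 0.294
v -1.968 -1.608 1.68
v -2.488 -0.358 0.038
v -1.663 -1.686 1.425
v -2.124 -0.313 -0.136
v -1.299 -1.641 1.251
f 2 1 5
f 2 5 3
f 3 5 6
f 3 6 4
f 5 1 7
f 5 7 6
f 6 7 8
f 6 8 4
f 7 1 9
f 7 9 8
f 8 9 10
f 8 10 4
f 9 1 11
f 9 11 10
f 10 11 12
f 10 12 4
f 11 1 13
f 11 13 12
f 12 13 14
f 12 14 4
f 13 1 15
f 13 15 14
f 14 15 16
f 14 16 4
f 15 1 17
f 15 17 16
f 16 17 18
f 16 18 4
f 17 1 19
f 17 19 18
f 18 19 20
f 18 20 4
f 19 1 21
f 19 21 20
f 20 21 22
f 20 22 4
f 21 1 23
f 21 23 22
f 22 23 24
f 22 24 4
f 23 1 25
f 23 25 24
f 24 25 26
f 24 26 4
f 25 1 27
f 25 27 26
f 26 27 28
f 26 28 4
f 27 1 29
f 27 29 28
f 28 29 30
f 28 30 4
f 29 1 31
f 29 31 30
f 30 31 32
f 30 32 4
f 31 1 33
f 31 33 32
f 32 33 34
f 32 34 4
f 33 1 2
f 33 2 34
f 34 2 3
f 34 3 4
f 36 35 39
f 36 39 37
f 37 39 40
f 37 40 38
f 39 35 41
f 39 41 40
f 40 41 42
f 40 42 38
f 41 35 43
f 41 43 42
f 42 43 44
f 42 44 38
f 43 35 45
f 43 45 44
f 44 45 46
f 44 46 38
f 45 35 47
f 45 47 46
f 46 47 48
f 46 48 38
f 47 35 49
f 47 49 48
f 48 49 50
f 48 50 38
f 49 35 51
f 49 51 50
f 50 51 52
f 50 52 38
f 51 35 53
f 51 53 52
f 52 53 54
f 52 54 38
f 53 35 55
f 53 55 54
f 54 55 56
f 54 56 38
f 55 35 57
f 55 57 56
f 56 57 58
f 56 58 38
f 57 35 59
f 57 59 58
f 58 59 60
f 58 60 38
f 59 35 36
f 59 36 60
f 60 36 37
f 60 37 38
f 62 61 65
f 62 65 63
f 63 65 66
f 63 66 64
f 65 61 67
f 65 67 66
f 66 67 68
f 66 68 64
f 67 61 69
f 67 69 68
f 68 69 70
f 68 70 64
f 69 61 71
f 69 71 70
f 70 71 72
f 70 72 64
f 71 61 73
f 71 73 72
f 72 73 74
f 72 74 64
f 73 61 75
f 73 75 74
f 74 75 76
f 74 76 64
f 75 61 77
f 75 77 76
f 76 77 78
f 76 78 64
f 77 61 79
f 77 79 78
f 78 79 80
f 78 80 64
f 79 61 81
f 79 81 80
f 80 81 82
f 80 82 64
f 81 61 62
f 81 62 82
f 82 62 63
f 82 63 64
f 84 83 87
f 84 87 85
f 85 87 88
f 85 88 86
f 87 83 89
f 87 89 88
f 88 89 90
f 88 90 86
f 89 83 91
f 89 91 90
f 90 91 92
f 90 92 86
f 91 83 93
f 91 93 92
f 92 93 94
f 92 94 86
f 93 83 95
f 93 95 94
f 94 95 96
f 94 96 86
f 95 83 97
f 95 97 96
f 96 97 98
f 96 98 86
f 97 83 99
f 97 99 98
f 98 99 100
f 98 100 86
f 99 83 101
f 99 101 100
f 100 101 102
f 100 102 86
f 101 83 103
f 101 103 102
f 102 103 104
f 102 104 86
f 103 83 105
f 103 105 104
f 104 105 106
f 104 106 86
f 105 83 107
f 105 107 106
f 106 107 108
f 106 108 86
f 107 83 109
f 107 109 108
f 108 109 110
f 108 110 86
f 109 83 111
f 109 111 110
f 110 111 112
f 110 112 86
f 111 83 113
f 111 113 112
f 112 113 114
f 112 114 86
f 113 83 115
f 113 115 114
f 114 115 116
f 114 116 86
f 115 83 84
f 115 84 116
f 116 84 85
f 116 85 86

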